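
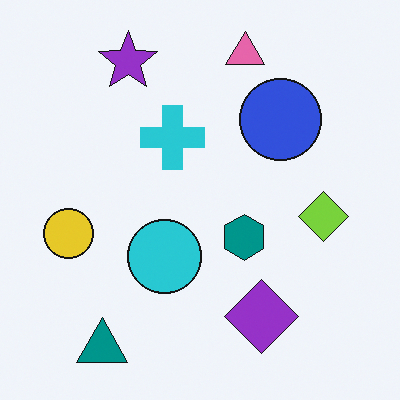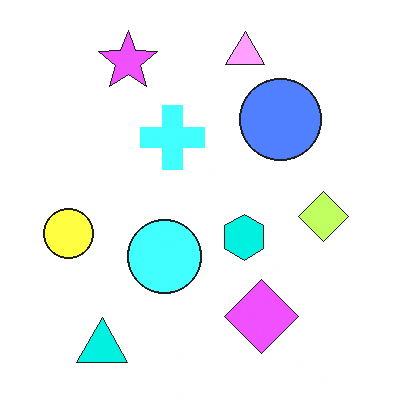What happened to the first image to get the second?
Noticeably brightened.

Every pixel — background and shapes alike — is uniformly brightened.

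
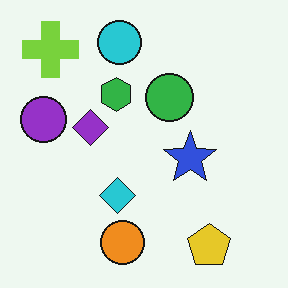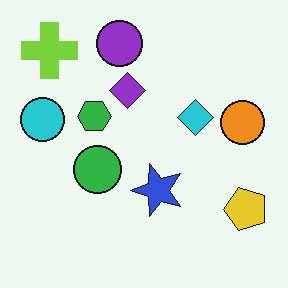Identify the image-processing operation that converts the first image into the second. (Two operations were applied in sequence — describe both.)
It was given moderate JPEG compression, then transposed (reflected across the top-left ↔ bottom-right diagonal).

Blocky 8×8 compression artifacts appear around shape edges and the flat background shows ringing — characteristic JPEG degradation. Shapes have swapped their row and column positions — what was in the top-right is now in the bottom-left — a diagonal reflection.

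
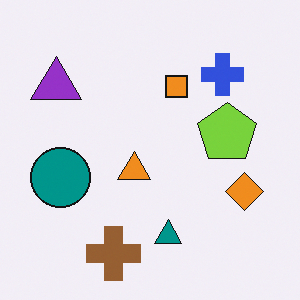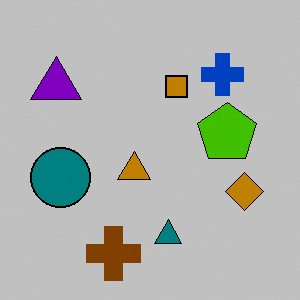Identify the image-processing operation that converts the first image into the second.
It was heavily posterized to just a handful of flat colors.

Each flat color has snapped to a coarser quantized level — most visibly, the near-white background has dropped to a flat grey.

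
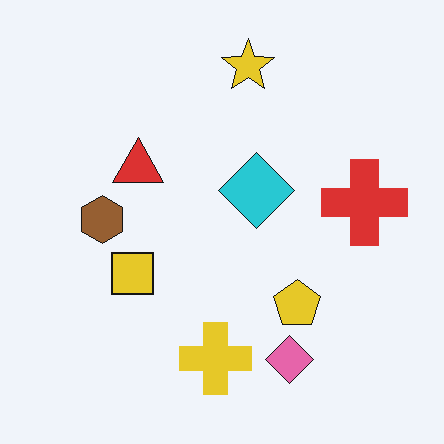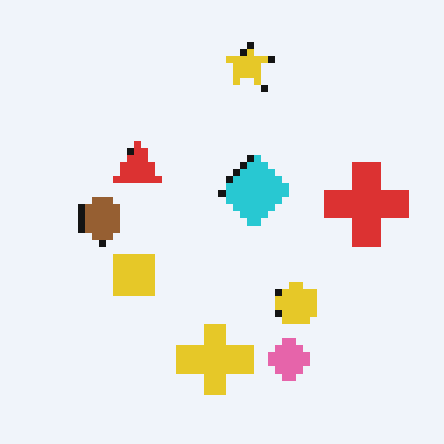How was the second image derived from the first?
Pixelated into visible square blocks.

Shapes are reduced to large square blocks; fine edges and outlines are lost — a downscale-then-upscale (mosaic) effect.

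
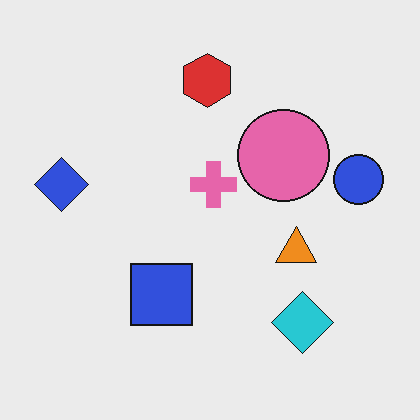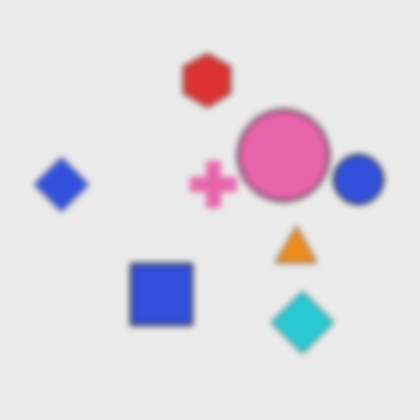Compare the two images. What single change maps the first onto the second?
It was moderately blurred.

Shape edges and outlines are uniformly softened across the whole image.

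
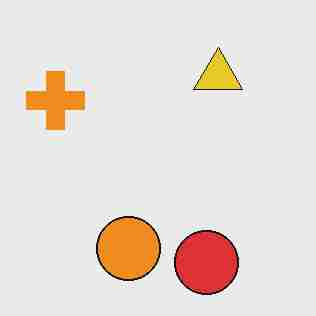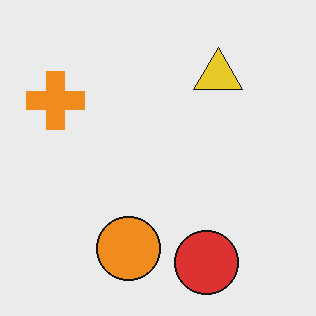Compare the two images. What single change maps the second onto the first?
The transformation is: degraded with heavy JPEG compression.

Blocky 8×8 compression artifacts appear around shape edges and the flat background shows ringing — characteristic JPEG degradation.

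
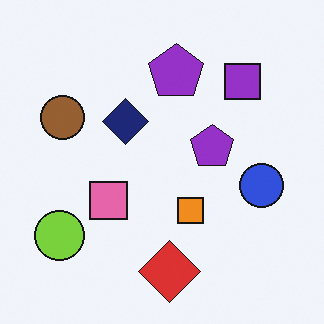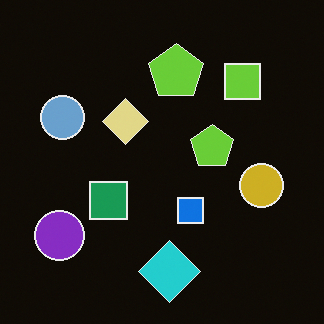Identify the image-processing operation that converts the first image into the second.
Color-inverted (negative).

The light background has become dark and every shape's color is its complement — a photographic negative.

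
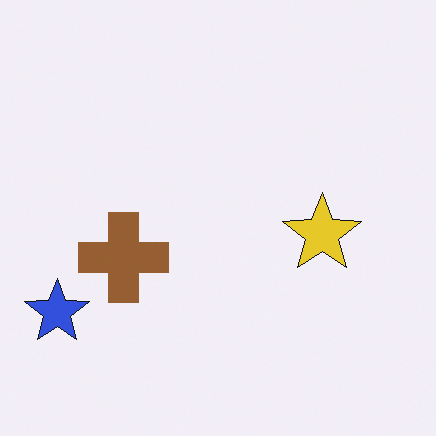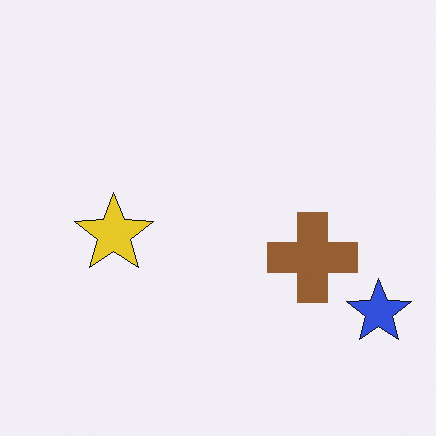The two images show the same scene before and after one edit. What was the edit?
This is the original image flipped horizontally (left ↔ right).

The blue star is in the bottom-left of the first image and the bottom-right of the second — shapes on opposite sides of the vertical midline have swapped in a mirror flip.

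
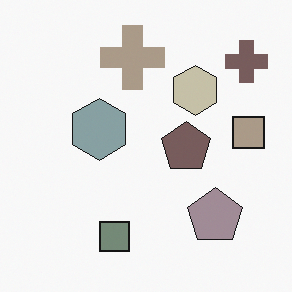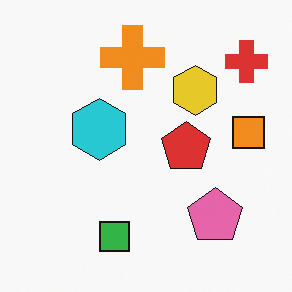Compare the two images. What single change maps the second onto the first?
This is the original image made much more muted (saturation change).

All colors are more muted and greyish — a global saturation change.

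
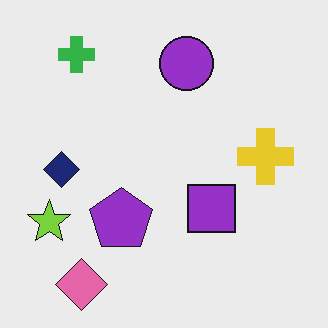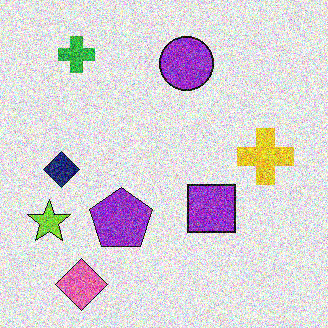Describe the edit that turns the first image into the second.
It was degraded with heavy additive noise.

Random speckle covers the whole image, including the flat background.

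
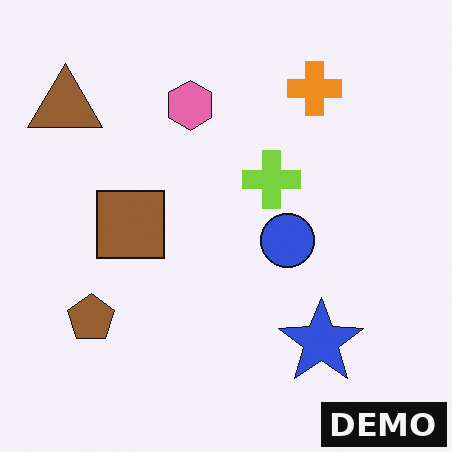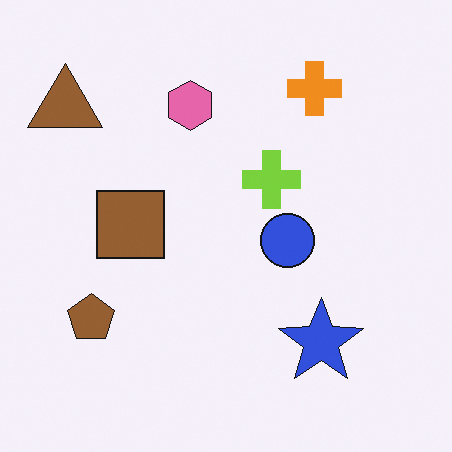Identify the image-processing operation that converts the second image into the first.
The transformation is: watermarked with the text "DEMO" in the lower-right corner.

A dark label reading "DEMO" appears in the lower-right corner.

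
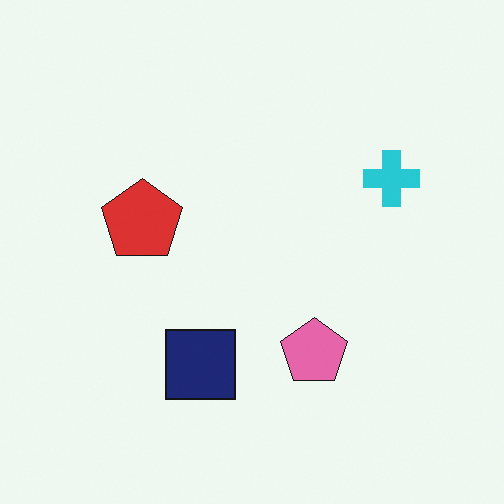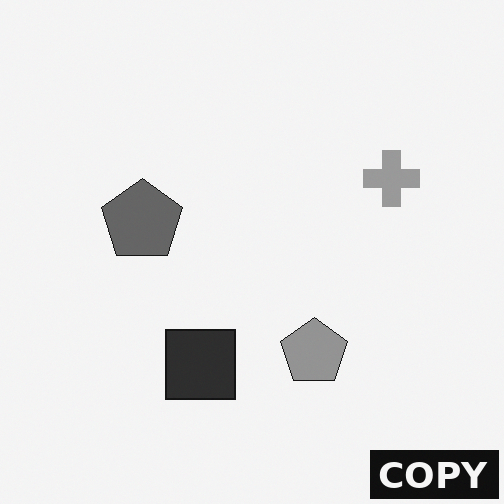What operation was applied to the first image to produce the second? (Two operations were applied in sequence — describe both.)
It was converted to grayscale, then watermarked with the text "COPY" in the lower-right corner.

All color is removed — every shape is now a shade of grey. A dark label reading "COPY" appears in the lower-right corner.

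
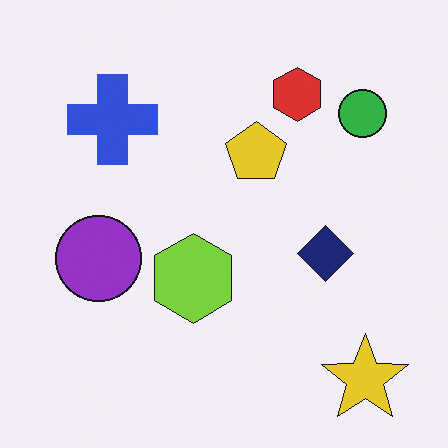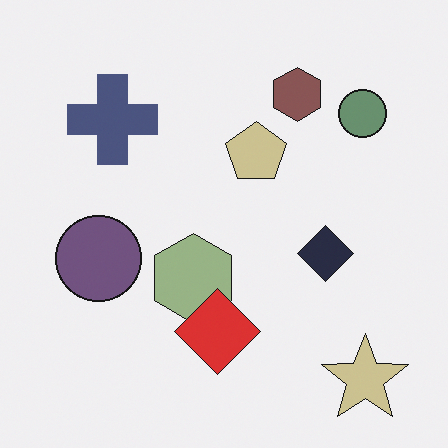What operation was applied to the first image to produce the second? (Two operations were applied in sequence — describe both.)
This is the original image made much more muted (saturation change), then overlaid with an additional red diamond.

All colors are more muted and greyish — a global saturation change. A red diamond appears in the second image that is absent from the first.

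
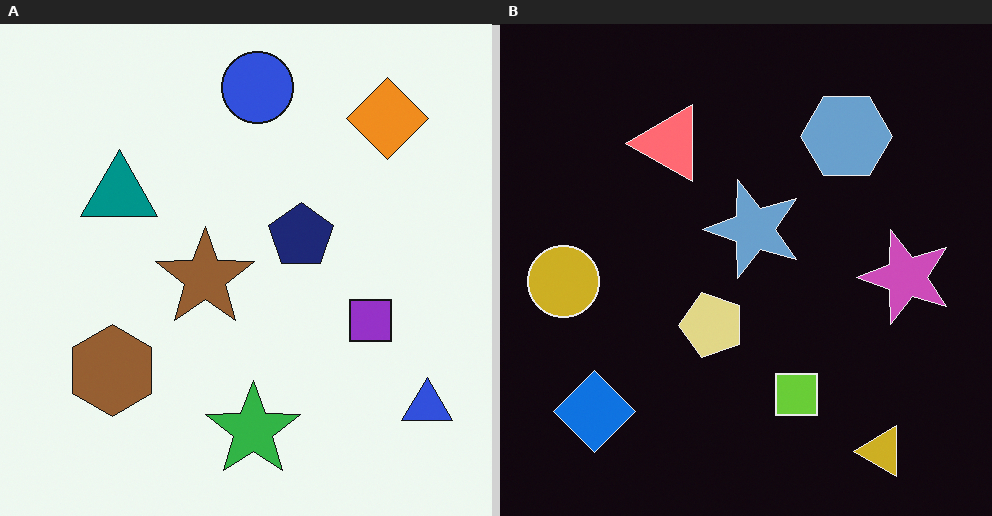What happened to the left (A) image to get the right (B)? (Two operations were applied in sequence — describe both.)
The right (B) image is the left (A) transposed (reflected across the top-left ↔ bottom-right diagonal), then color-inverted (negative).

Shapes have swapped their row and column positions — what was in the top-right is now in the bottom-left — a diagonal reflection. The light background has become dark and every shape's color is its complement — a photographic negative.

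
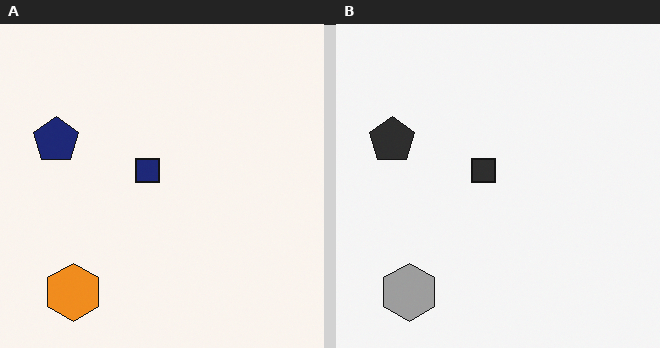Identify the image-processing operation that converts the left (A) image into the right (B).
The right (B) image is the left (A) converted to grayscale.

All color is removed — every shape is now a shade of grey.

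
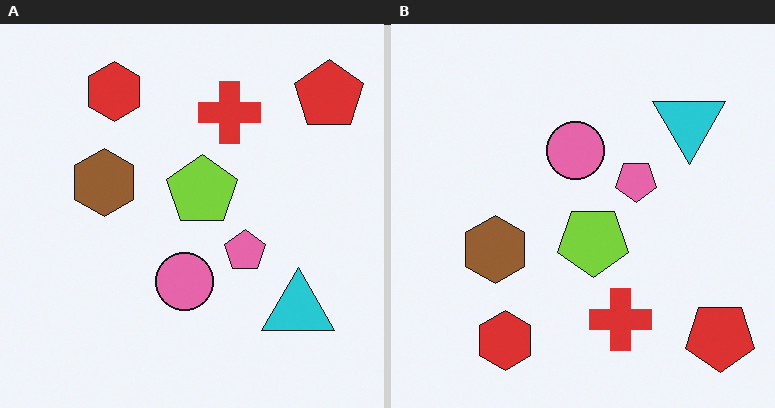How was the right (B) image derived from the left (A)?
The transformation is: flipped vertically (top ↔ bottom).

The red hexagon is in the top-left of the left (A) image and the bottom-left of the right (B) — shapes on opposite sides of the horizontal midline have swapped in a mirror flip.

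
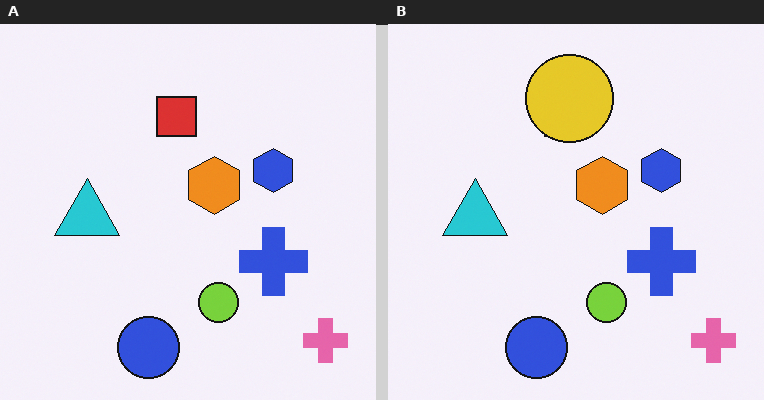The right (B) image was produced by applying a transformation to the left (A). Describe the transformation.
The right (B) image is the left (A) overlaid with an additional yellow circle.

A yellow circle appears in the right (B) image that is absent from the left (A).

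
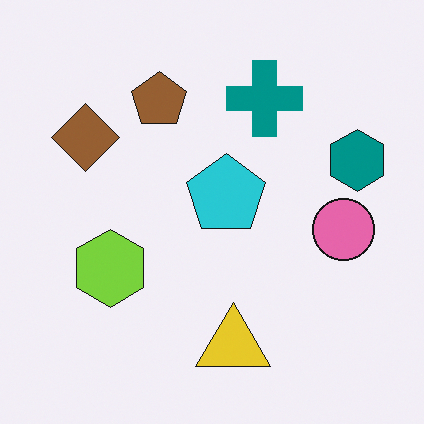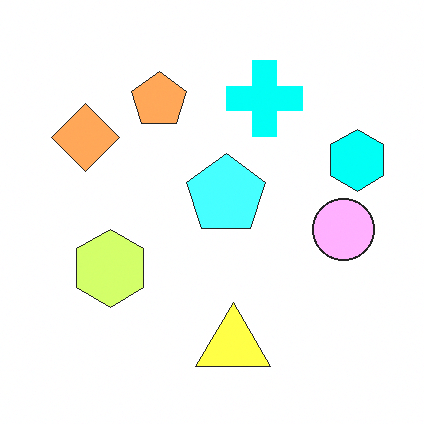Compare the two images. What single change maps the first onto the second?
The image was noticeably brightened.

Every pixel — background and shapes alike — is uniformly brightened.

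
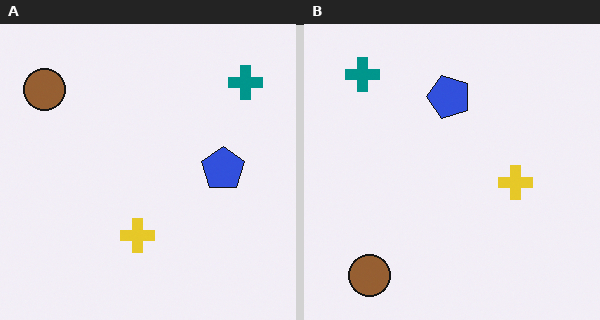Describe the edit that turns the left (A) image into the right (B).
It was rotated 90° counter-clockwise.

The brown circle sits in the top-left of the left (A) image and the bottom-left of the right (B) — consistent with a whole-image 90° counter-clockwise rotation.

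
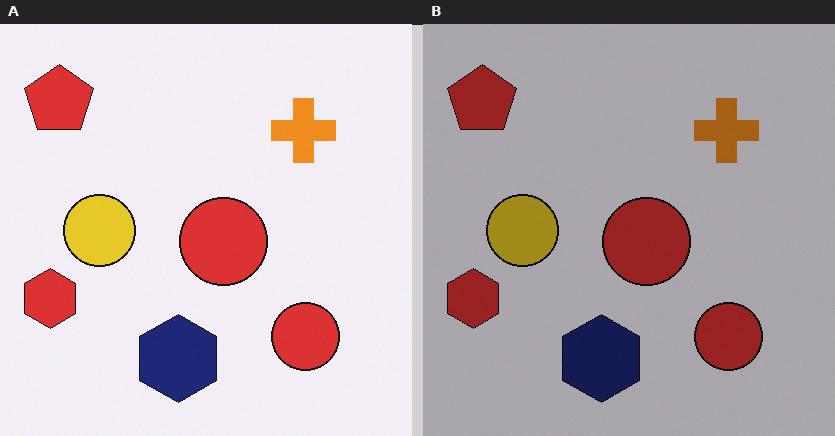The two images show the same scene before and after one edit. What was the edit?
The transformation is: noticeably darkened.

Every pixel — background and shapes alike — is uniformly darkened.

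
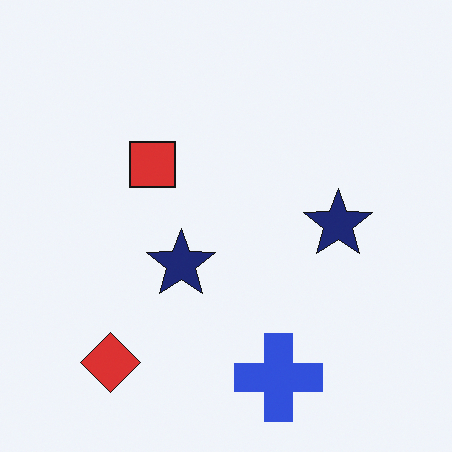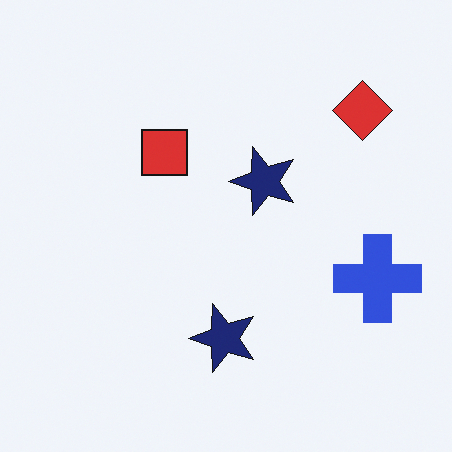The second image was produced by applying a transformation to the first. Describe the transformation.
It was transposed (reflected across the top-left ↔ bottom-right diagonal).

Shapes have swapped their row and column positions — what was in the top-right is now in the bottom-left — a diagonal reflection.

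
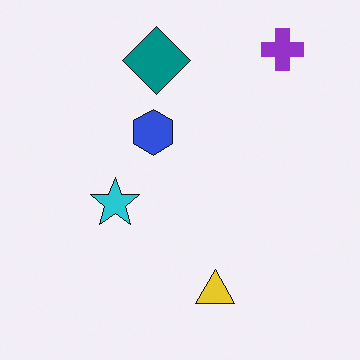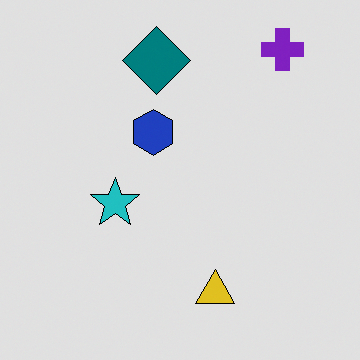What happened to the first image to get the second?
This is the original image moderately posterized.

Each flat color has snapped to a coarser quantized level — most visibly, the near-white background has dropped to a flat grey.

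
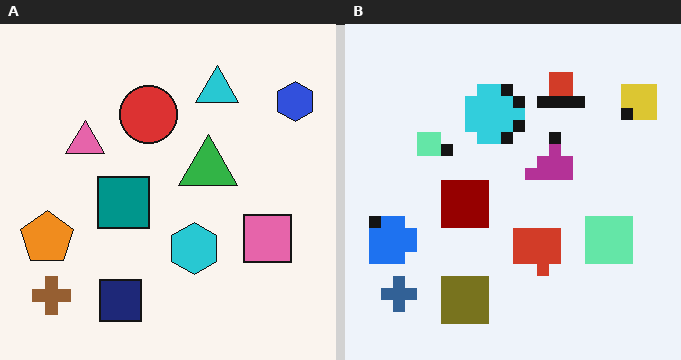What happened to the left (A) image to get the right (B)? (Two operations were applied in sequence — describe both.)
The image was hue-shifted through roughly half the color wheel, then heavily pixelated into large blocks.

Every shape's color has rotated by the same amount around the hue wheel — a uniform hue shift. Shapes are reduced to large square blocks; fine edges and outlines are lost — a downscale-then-upscale (mosaic) effect.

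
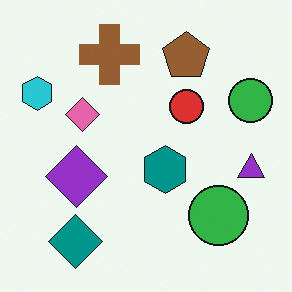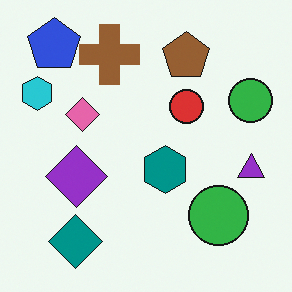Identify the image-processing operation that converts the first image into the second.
It was overlaid with an additional blue pentagon.

A blue pentagon appears in the second image that is absent from the first.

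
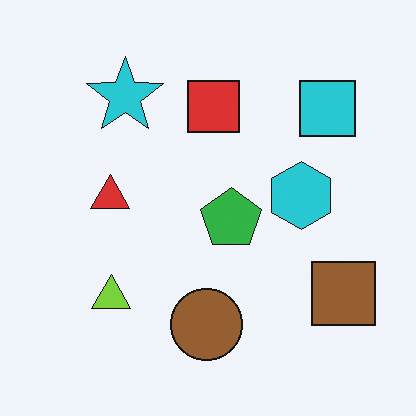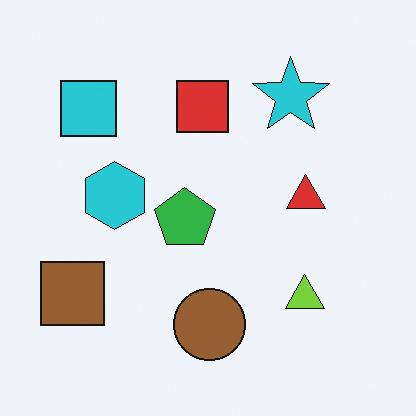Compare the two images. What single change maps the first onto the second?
The transformation is: flipped horizontally (left ↔ right).

The brown square is in the bottom-right of the first image and the bottom-left of the second — shapes on opposite sides of the vertical midline have swapped in a mirror flip.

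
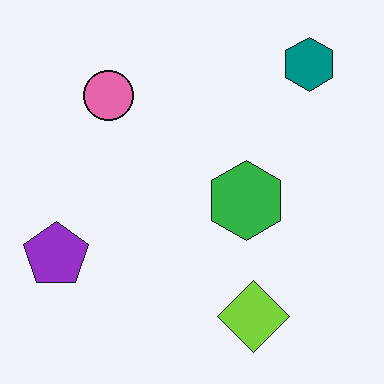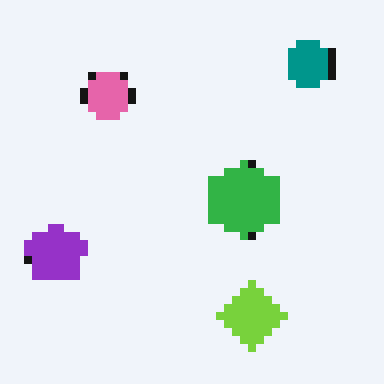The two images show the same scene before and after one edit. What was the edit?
It was pixelated into visible square blocks.

Shapes are reduced to large square blocks; fine edges and outlines are lost — a downscale-then-upscale (mosaic) effect.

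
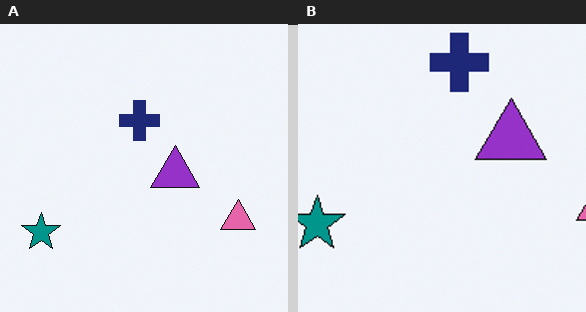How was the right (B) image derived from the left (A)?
Cropped slightly and scaled back up.

The visible shapes are larger and the field of view is narrower; shapes near the original edges may be partly or wholly outside the frame — a crop-and-rescale.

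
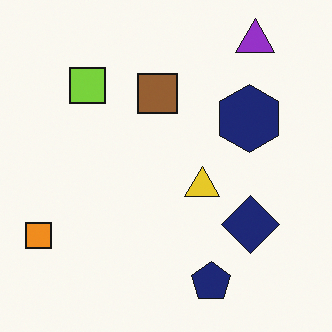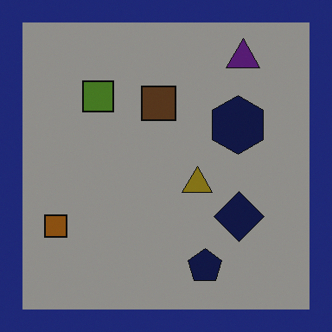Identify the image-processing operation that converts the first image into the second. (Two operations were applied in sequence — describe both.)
The second image is the first darkened a lot, then framed with a navy border.

Every pixel — background and shapes alike — is uniformly darkened. A solid navy frame runs around the edge of the second image, with the content slightly shrunk inside it.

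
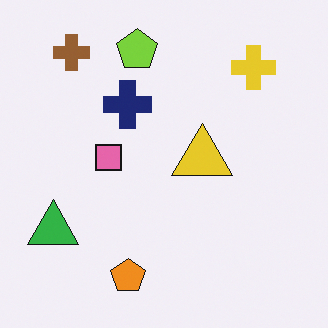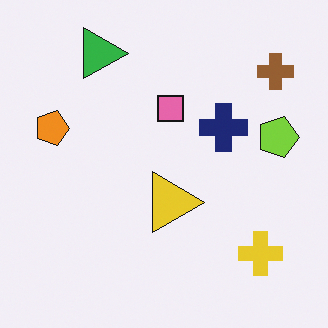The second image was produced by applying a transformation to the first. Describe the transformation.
The image was rotated 90° clockwise.

The brown cross sits in the top-left of the first image and the top-right of the second — consistent with a whole-image 90° clockwise rotation.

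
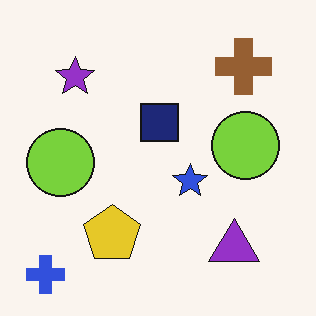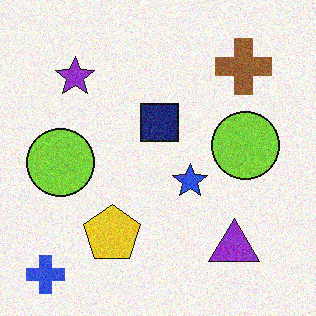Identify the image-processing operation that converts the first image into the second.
Degraded with moderate additive noise.

Random speckle covers the whole image, including the flat background.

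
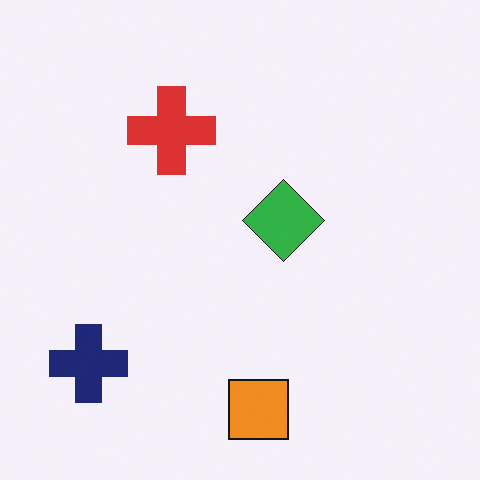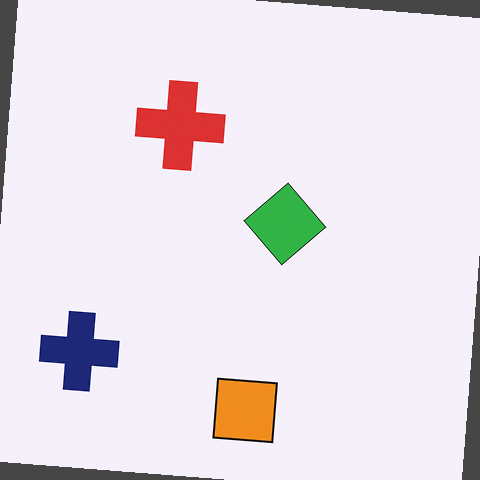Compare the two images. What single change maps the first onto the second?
The image was rotated clockwise by a few degrees.

Every shape is tilted by the same angle and the image corners show triangular fill wedges — a whole-image rotation by a non-right angle.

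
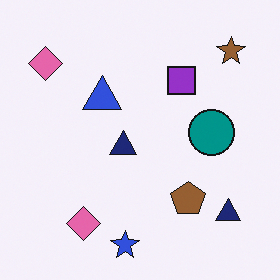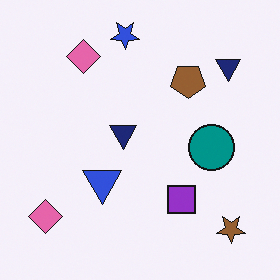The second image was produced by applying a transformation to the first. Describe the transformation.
The second image is the first flipped vertically (top ↔ bottom).

The blue star is in the bottom of the first image and the top of the second — shapes on opposite sides of the horizontal midline have swapped in a mirror flip.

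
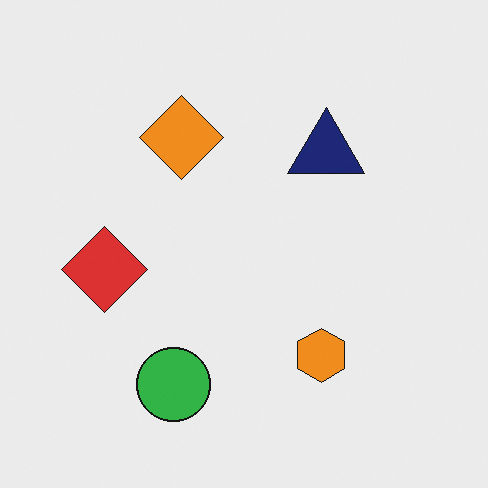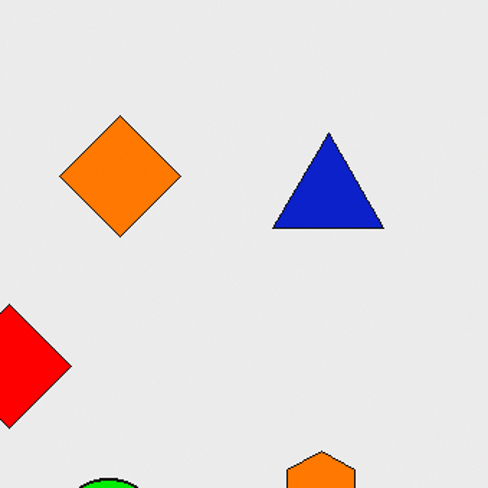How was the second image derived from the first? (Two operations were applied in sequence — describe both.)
The second image is the first heavily oversaturated, then cropped slightly and scaled back up.

All colors are more vivid — a global saturation change. The visible shapes are larger and the field of view is narrower; shapes near the original edges may be partly or wholly outside the frame — a crop-and-rescale.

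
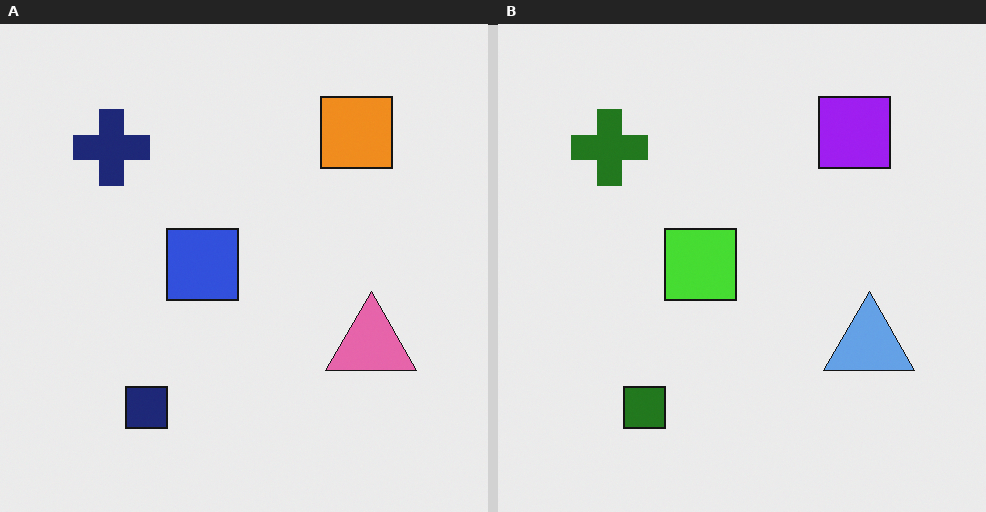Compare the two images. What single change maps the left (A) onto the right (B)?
The right (B) image is the left (A) hue-shifted by a large amount.

Every shape's color has rotated by the same amount around the hue wheel — a uniform hue shift.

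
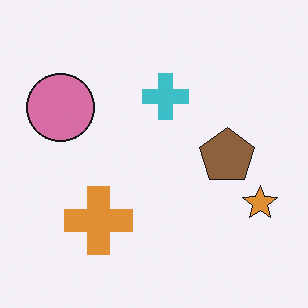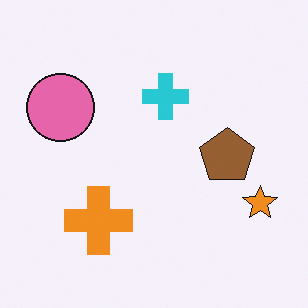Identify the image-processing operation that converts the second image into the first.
This is the original image slightly desaturated.

All colors are more muted and greyish — a global saturation change.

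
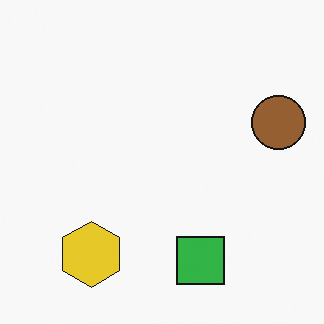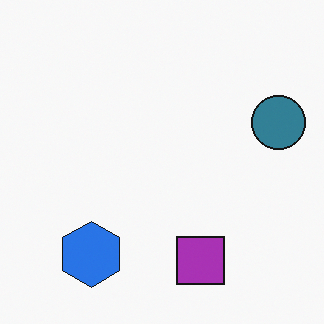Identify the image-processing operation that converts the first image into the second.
The transformation is: hue-shifted by a large amount.

Every shape's color has rotated by the same amount around the hue wheel — a uniform hue shift.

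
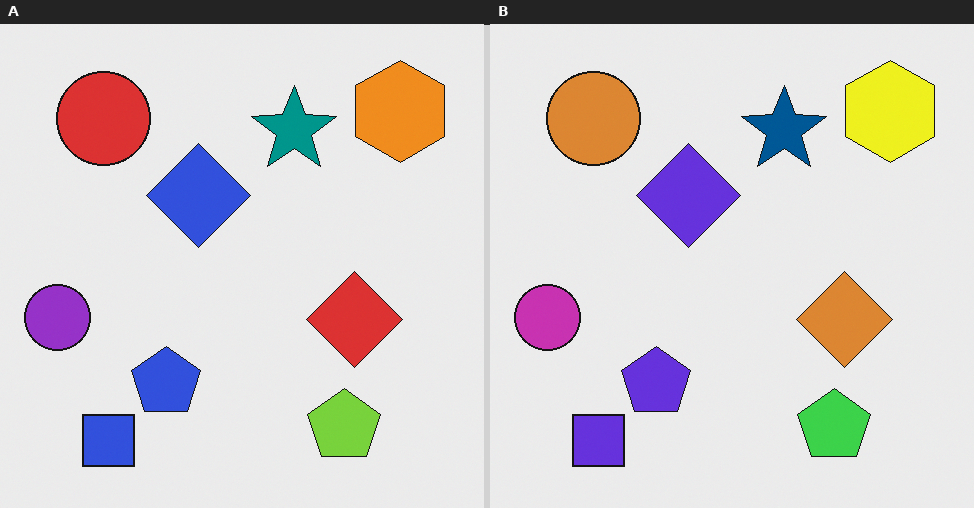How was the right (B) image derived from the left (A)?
The image was hue-shifted slightly.

Every shape's color has rotated by the same amount around the hue wheel — a uniform hue shift.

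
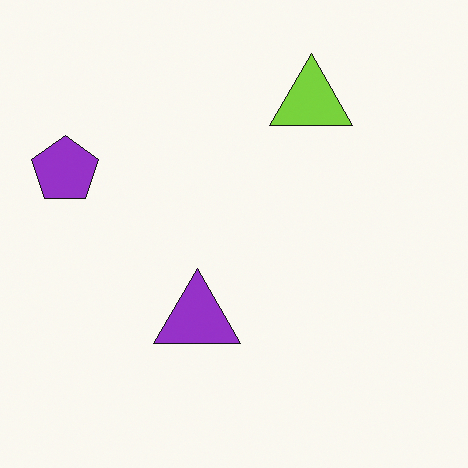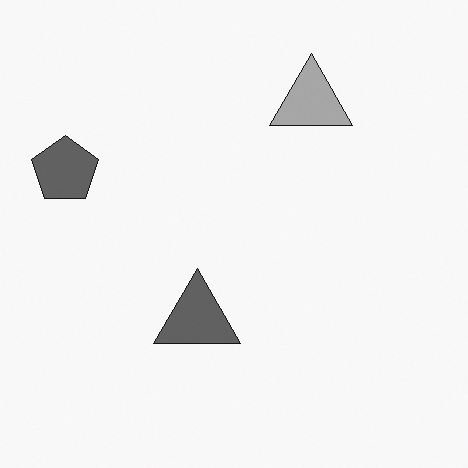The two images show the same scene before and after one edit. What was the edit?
This is the original image converted to grayscale.

All color is removed — every shape is now a shade of grey.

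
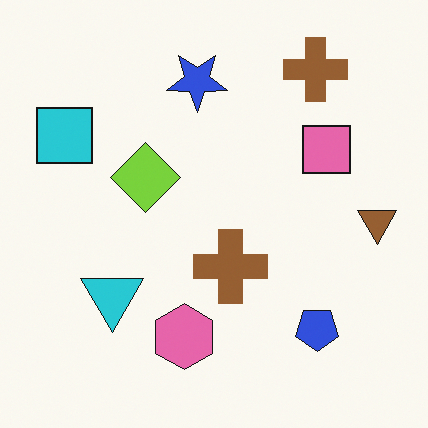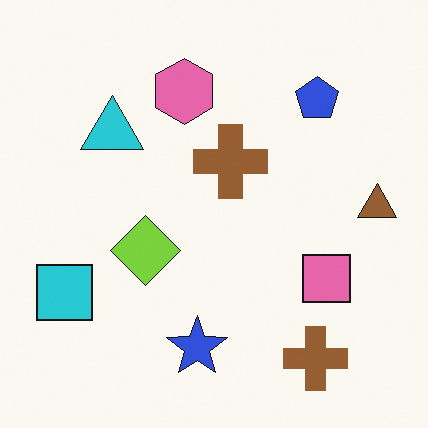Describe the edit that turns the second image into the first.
The image was flipped vertically (top ↔ bottom).

The blue star is in the bottom of the second image and the top of the first — shapes on opposite sides of the horizontal midline have swapped in a mirror flip.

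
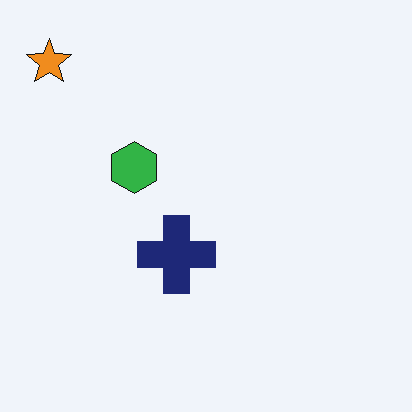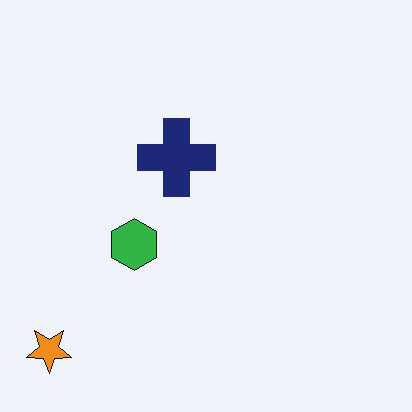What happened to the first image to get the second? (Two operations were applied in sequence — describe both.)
Flipped vertically (top ↔ bottom), then given moderate JPEG compression.

The orange star is in the top-left of the first image and the bottom-left of the second — shapes on opposite sides of the horizontal midline have swapped in a mirror flip. Blocky 8×8 compression artifacts appear around shape edges and the flat background shows ringing — characteristic JPEG degradation.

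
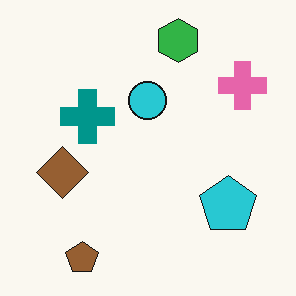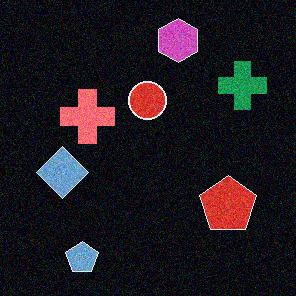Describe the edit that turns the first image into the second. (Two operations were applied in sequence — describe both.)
It was degraded with visible gaussian noise, then color-inverted (negative).

Random speckle covers the whole image, including the flat background. The light background has become dark and every shape's color is its complement — a photographic negative.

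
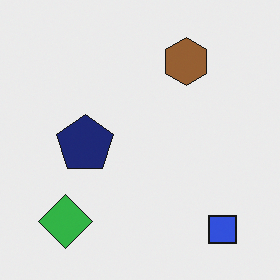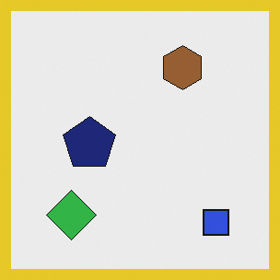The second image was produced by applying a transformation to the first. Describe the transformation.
It was framed with a yellow border.

A solid yellow frame runs around the edge of the second image, with the content slightly shrunk inside it.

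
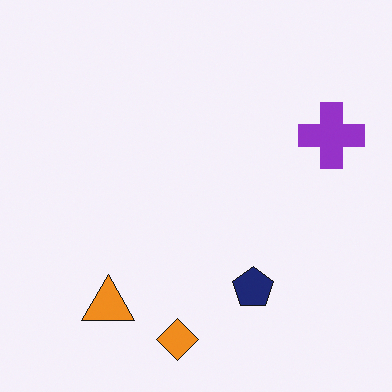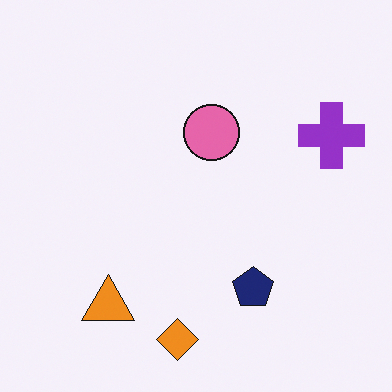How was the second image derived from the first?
The second image is the first overlaid with an additional pink circle.

A pink circle appears in the second image that is absent from the first.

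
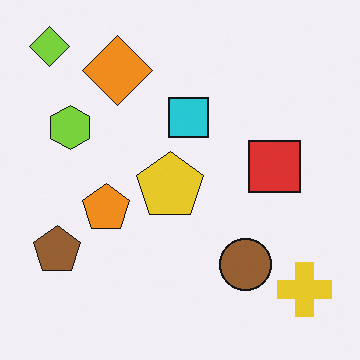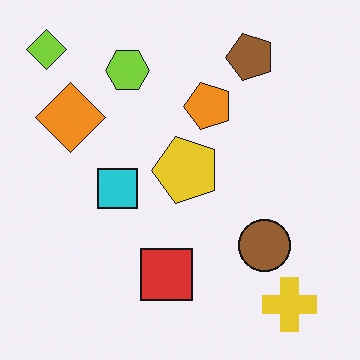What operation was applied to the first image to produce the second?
The second image is the first transposed (reflected across the top-left ↔ bottom-right diagonal).

Shapes have swapped their row and column positions — what was in the top-right is now in the bottom-left — a diagonal reflection.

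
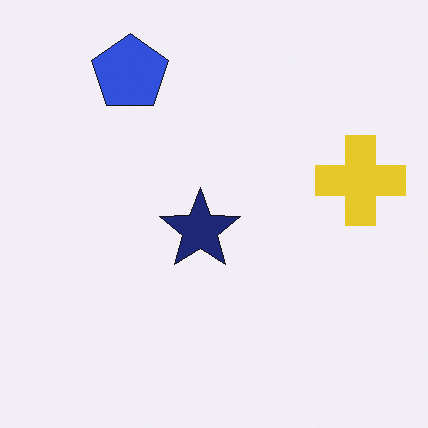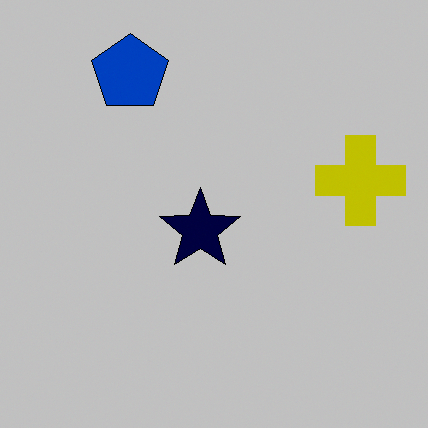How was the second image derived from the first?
The transformation is: heavily posterized to just a handful of flat colors.

Each flat color has snapped to a coarser quantized level — most visibly, the near-white background has dropped to a flat grey.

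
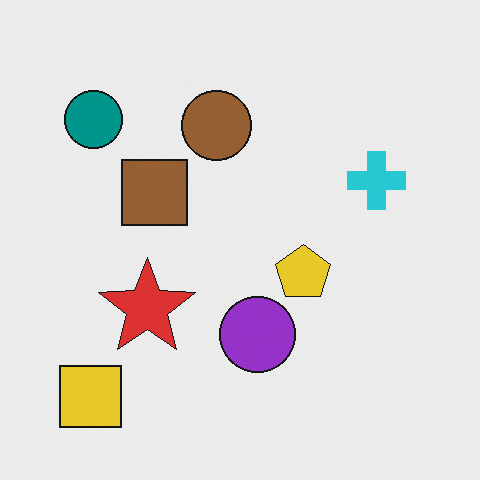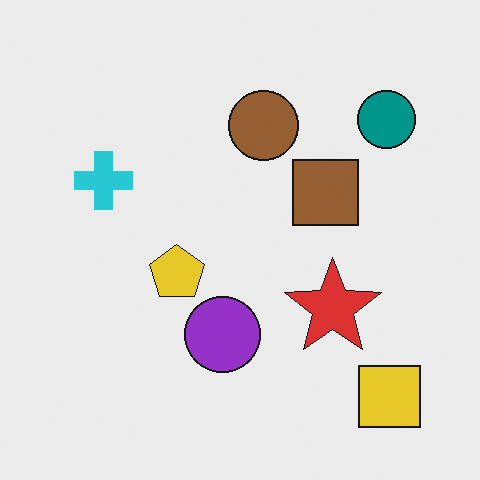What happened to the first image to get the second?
Flipped horizontally (left ↔ right).

The yellow square is in the bottom-left of the first image and the bottom-right of the second — shapes on opposite sides of the vertical midline have swapped in a mirror flip.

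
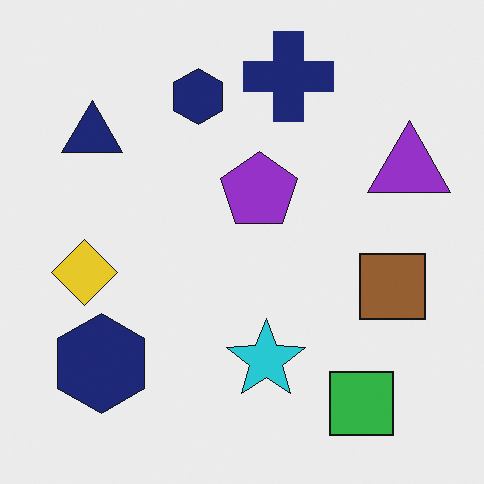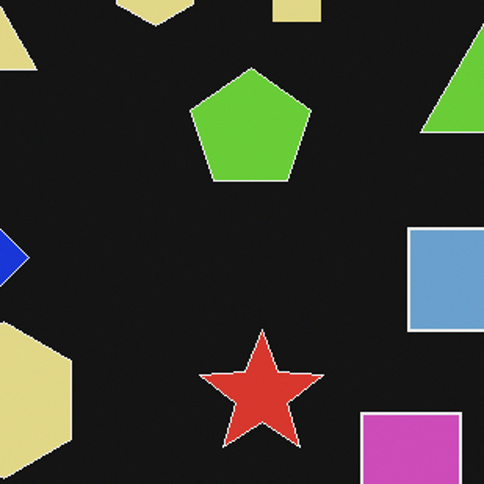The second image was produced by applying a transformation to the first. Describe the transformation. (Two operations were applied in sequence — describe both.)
The transformation is: color-inverted (negative), then cropped to a modestly smaller region and rescaled.

The light background has become dark and every shape's color is its complement — a photographic negative. The visible shapes are larger and the field of view is narrower; shapes near the original edges may be partly or wholly outside the frame — a crop-and-rescale.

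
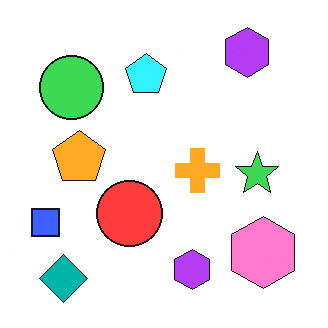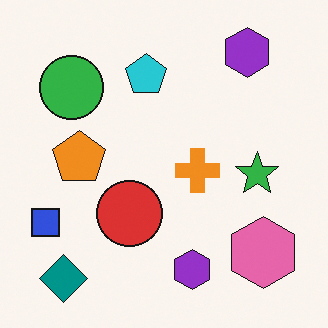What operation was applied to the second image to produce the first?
The image was brightened a little.

Every pixel — background and shapes alike — is uniformly brightened.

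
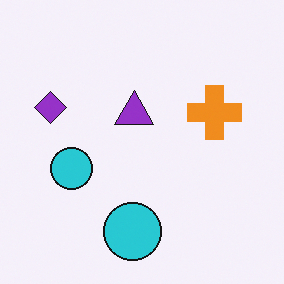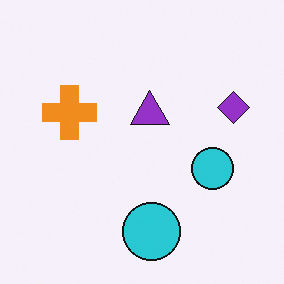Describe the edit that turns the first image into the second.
The image was flipped horizontally (left ↔ right).

The purple diamond is in the left of the first image and the right of the second — shapes on opposite sides of the vertical midline have swapped in a mirror flip.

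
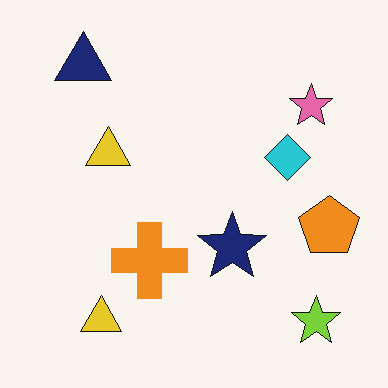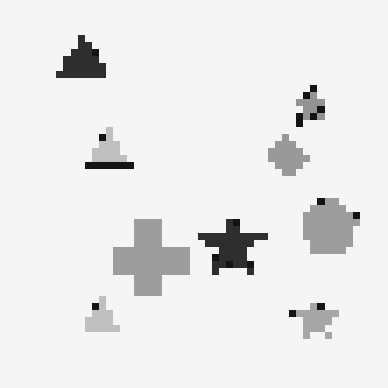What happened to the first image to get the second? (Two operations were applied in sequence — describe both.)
This is the original image converted to grayscale, then moderately pixelated.

All color is removed — every shape is now a shade of grey. Shapes are reduced to large square blocks; fine edges and outlines are lost — a downscale-then-upscale (mosaic) effect.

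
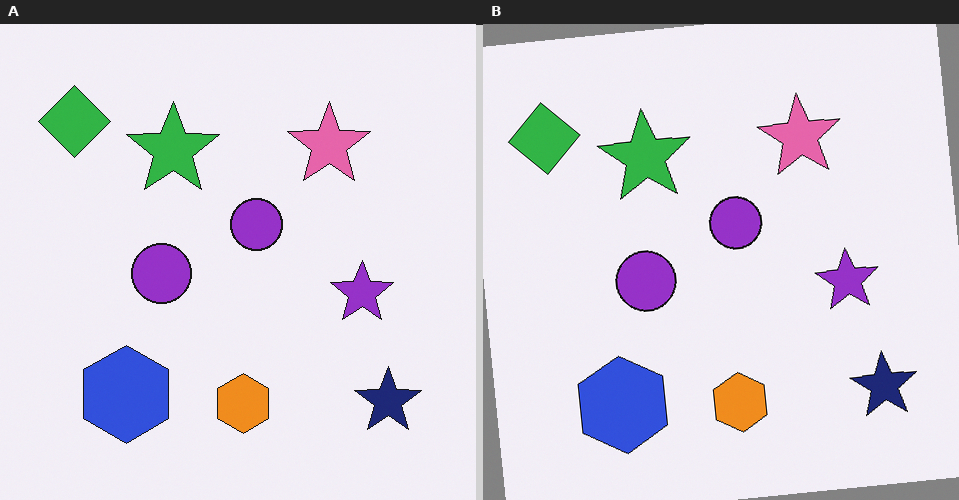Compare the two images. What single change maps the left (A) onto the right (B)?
The image was rotated counter-clockwise by a few degrees.

Every shape is tilted by the same angle and the image corners show triangular fill wedges — a whole-image rotation by a non-right angle.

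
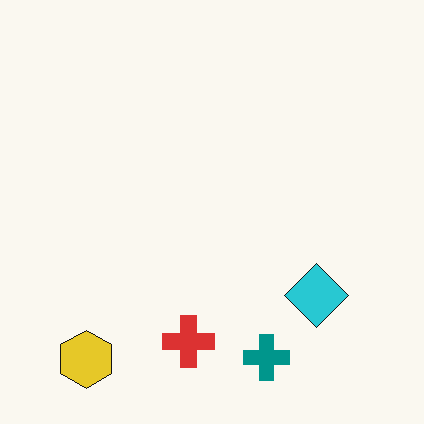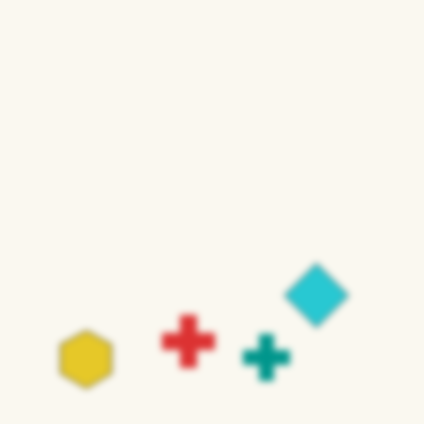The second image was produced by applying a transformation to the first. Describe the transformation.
The transformation is: noticeably gaussian-blurred.

Shape edges and outlines are uniformly softened across the whole image.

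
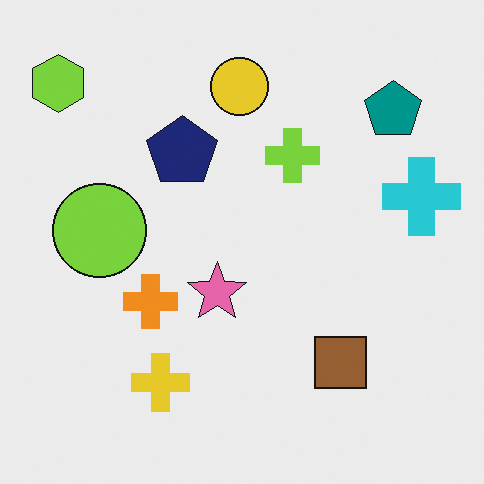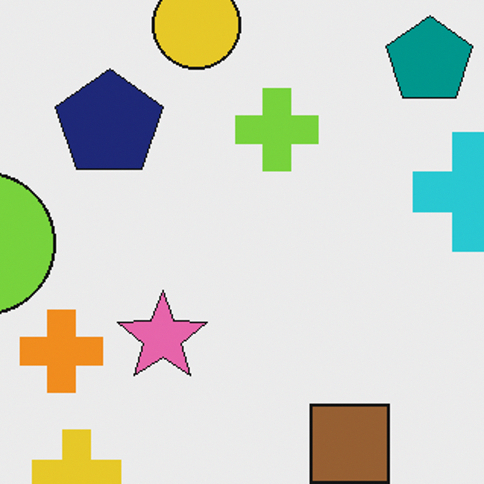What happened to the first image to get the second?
Cropped to a modestly smaller region and rescaled.

The visible shapes are larger and the field of view is narrower; shapes near the original edges may be partly or wholly outside the frame — a crop-and-rescale.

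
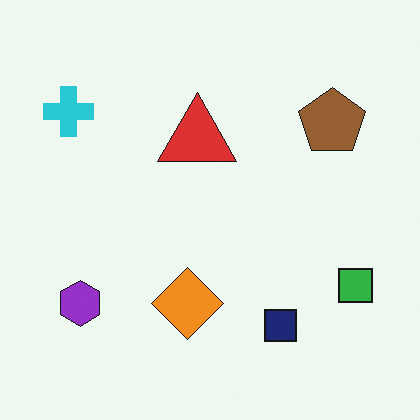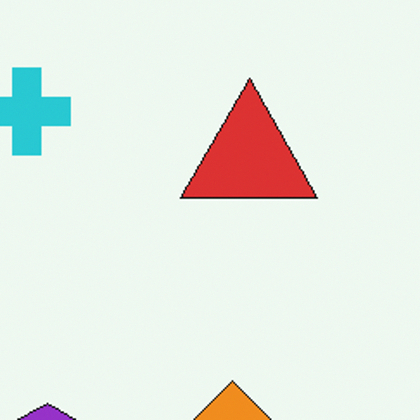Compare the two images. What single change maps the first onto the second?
The second image is the first cropped tightly and scaled back up.

The visible shapes are larger and the field of view is narrower; shapes near the original edges may be partly or wholly outside the frame — a crop-and-rescale.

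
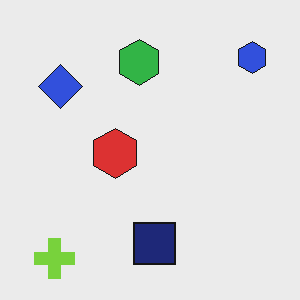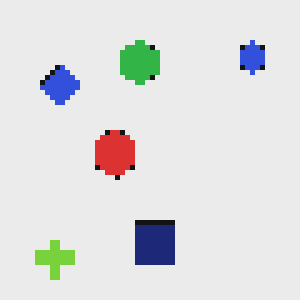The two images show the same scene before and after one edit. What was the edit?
The second image is the first mildly pixelated.

Shapes are reduced to large square blocks; fine edges and outlines are lost — a downscale-then-upscale (mosaic) effect.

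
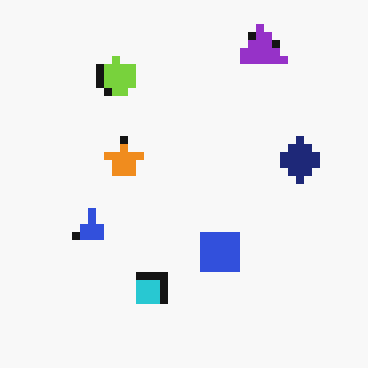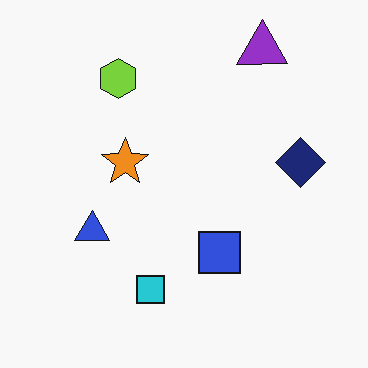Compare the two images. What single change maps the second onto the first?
The transformation is: pixelated into visible square blocks.

Shapes are reduced to large square blocks; fine edges and outlines are lost — a downscale-then-upscale (mosaic) effect.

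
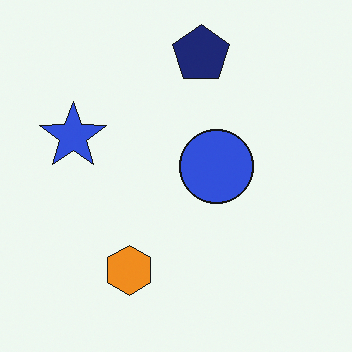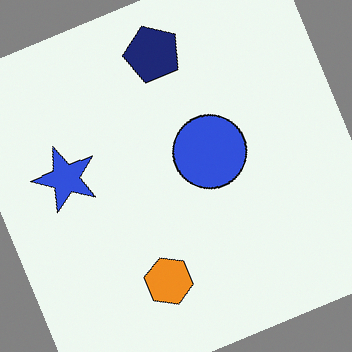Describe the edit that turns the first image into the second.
This is the original image rotated counter-clockwise by a moderate amount.

Every shape is tilted by the same angle and the image corners show triangular fill wedges — a whole-image rotation by a non-right angle.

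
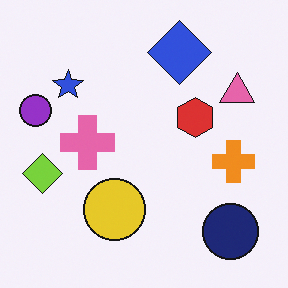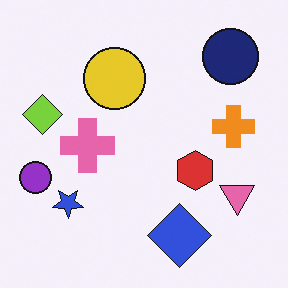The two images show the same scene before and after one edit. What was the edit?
The second image is the first flipped vertically (top ↔ bottom).

The blue diamond is in the top of the first image and the bottom of the second — shapes on opposite sides of the horizontal midline have swapped in a mirror flip.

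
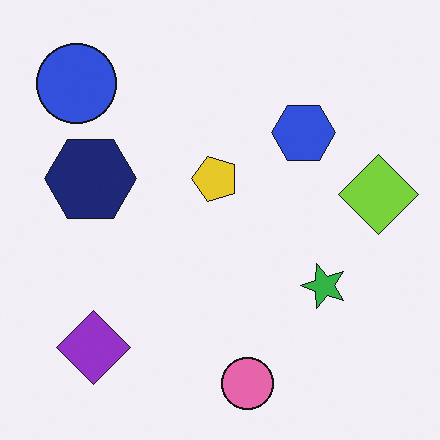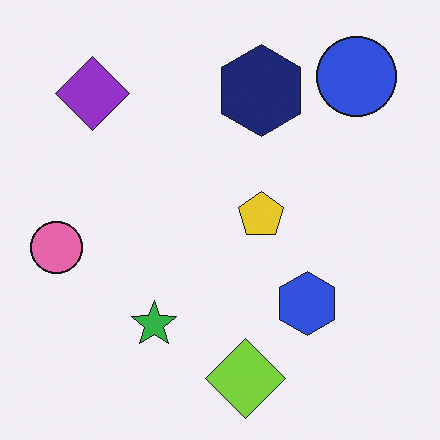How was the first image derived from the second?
This is the original image rotated 90° counter-clockwise.

The blue circle sits in the top-right of the second image and the top-left of the first — consistent with a whole-image 90° counter-clockwise rotation.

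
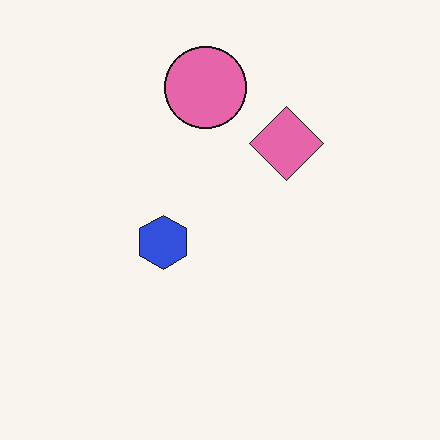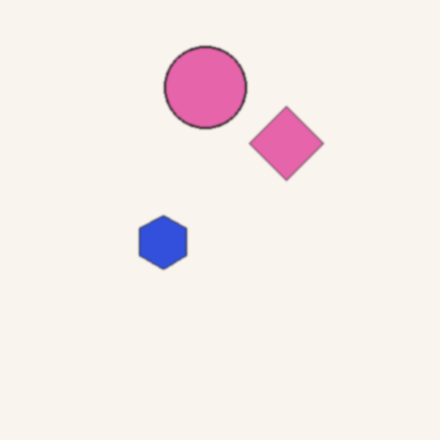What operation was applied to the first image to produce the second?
The second image is the first slightly softened.

Shape edges and outlines are uniformly softened across the whole image.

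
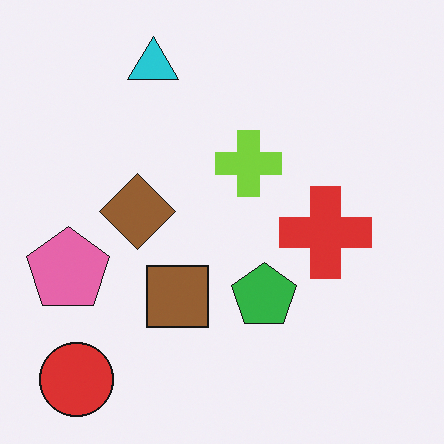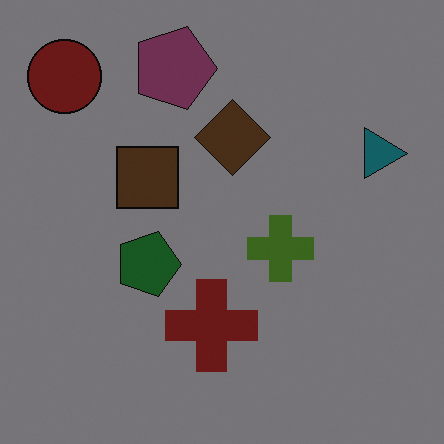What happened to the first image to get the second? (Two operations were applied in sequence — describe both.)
The image was noticeably darkened, then rotated 90° clockwise.

Every pixel — background and shapes alike — is uniformly darkened. The red circle sits in the bottom-left of the first image and the top-left of the second — consistent with a whole-image 90° clockwise rotation.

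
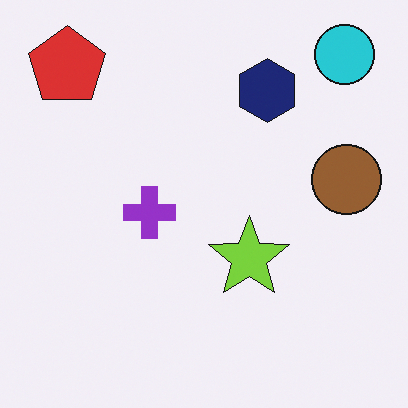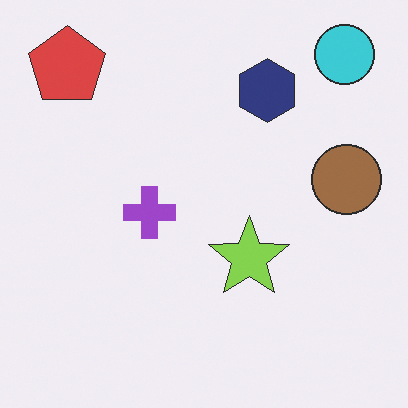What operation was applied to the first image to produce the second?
The image was given slightly reduced contrast.

Tones are pushed toward mid-grey across the whole image — a global contrast change.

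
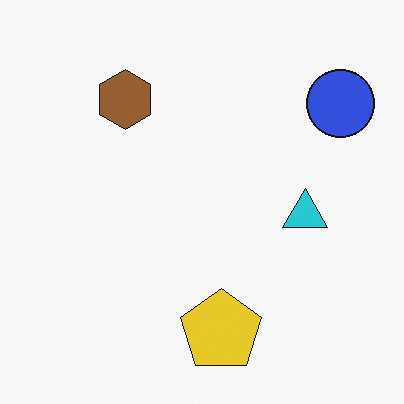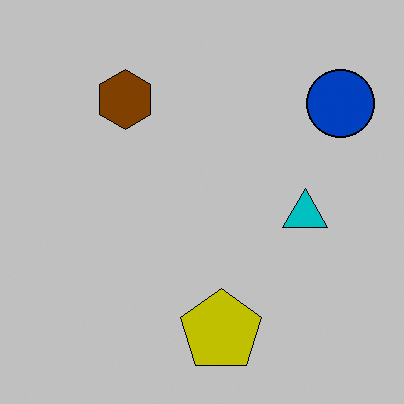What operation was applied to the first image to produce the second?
This is the original image aggressively posterized.

Each flat color has snapped to a coarser quantized level — most visibly, the near-white background has dropped to a flat grey.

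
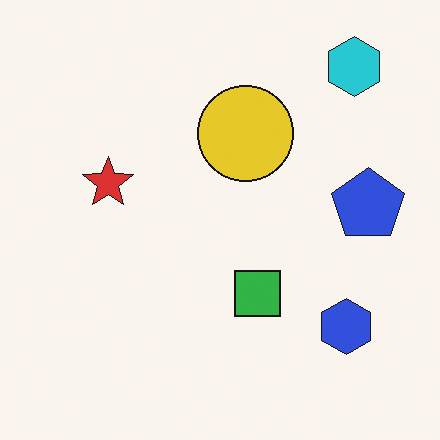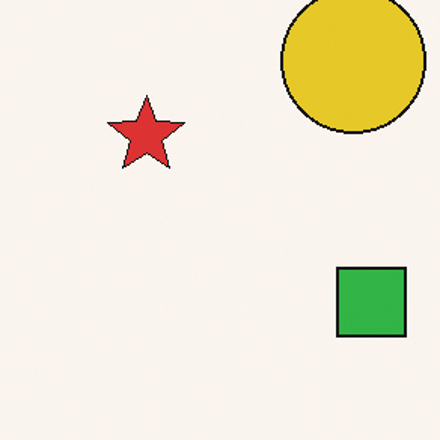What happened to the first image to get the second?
The image was cropped to a modestly smaller region and rescaled.

The visible shapes are larger and the field of view is narrower; shapes near the original edges may be partly or wholly outside the frame — a crop-and-rescale.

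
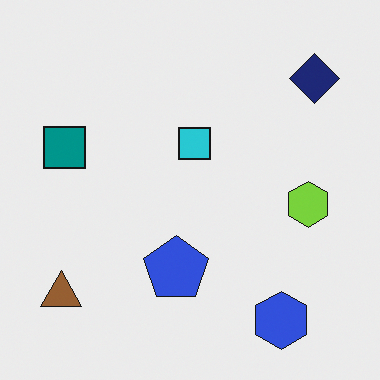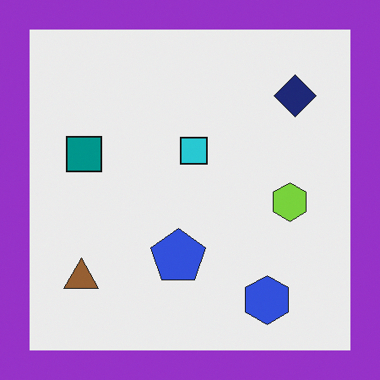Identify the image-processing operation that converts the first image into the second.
The image was framed with a purple border.

A solid purple frame runs around the edge of the second image, with the content slightly shrunk inside it.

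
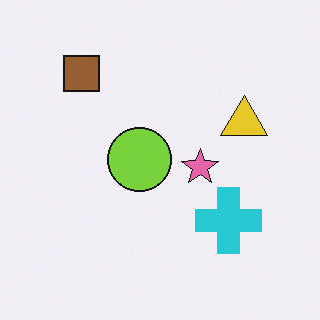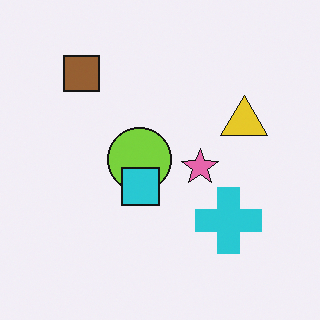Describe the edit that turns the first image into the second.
The second image is the first overlaid with an additional cyan square.

A cyan square appears in the second image that is absent from the first.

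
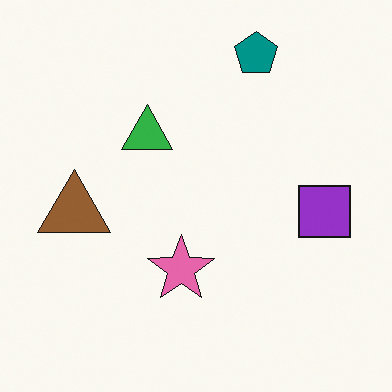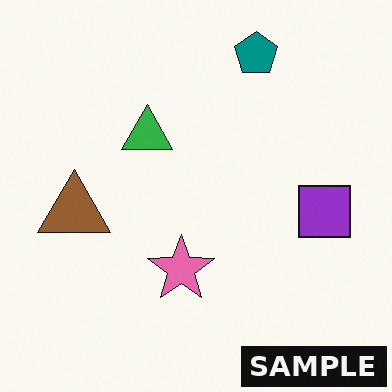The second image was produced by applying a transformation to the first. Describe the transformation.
The image was watermarked with the text "SAMPLE" in the lower-right corner.

A dark label reading "SAMPLE" appears in the lower-right corner.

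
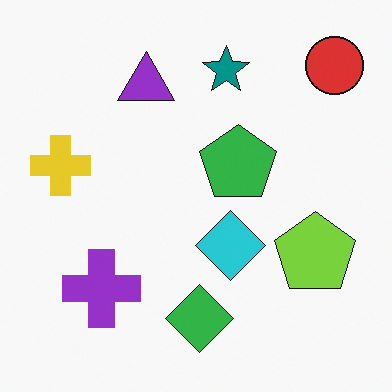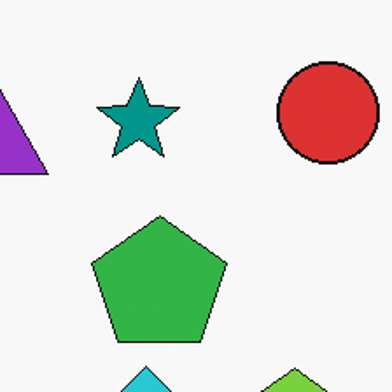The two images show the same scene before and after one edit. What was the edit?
Cropped to a noticeably smaller region and rescaled.

The visible shapes are larger and the field of view is narrower; shapes near the original edges may be partly or wholly outside the frame — a crop-and-rescale.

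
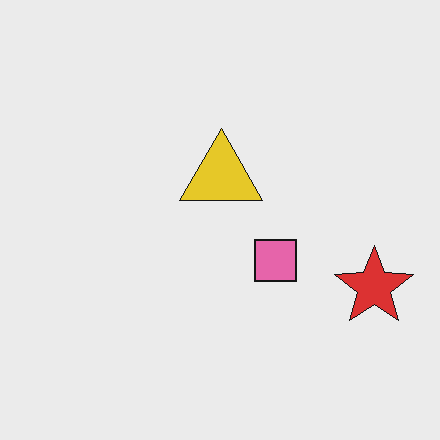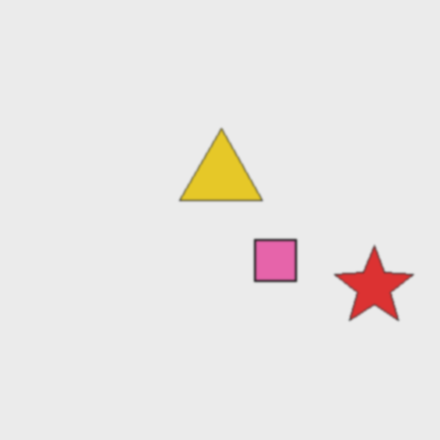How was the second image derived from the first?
Slightly softened.

Shape edges and outlines are uniformly softened across the whole image.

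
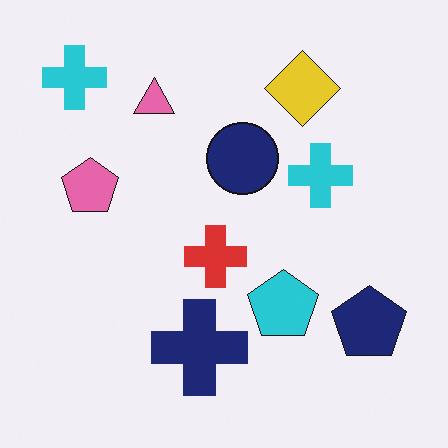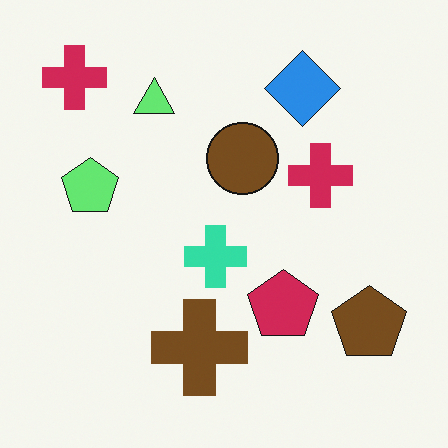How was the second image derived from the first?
It was hue-shifted by a large amount.

Every shape's color has rotated by the same amount around the hue wheel — a uniform hue shift.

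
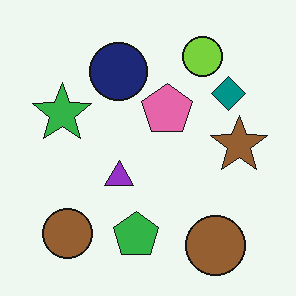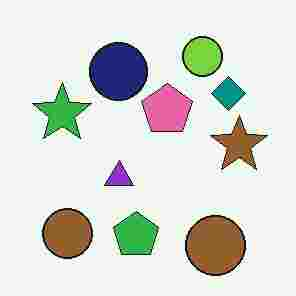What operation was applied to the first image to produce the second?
This is the original image degraded with heavy JPEG compression.

Blocky 8×8 compression artifacts appear around shape edges and the flat background shows ringing — characteristic JPEG degradation.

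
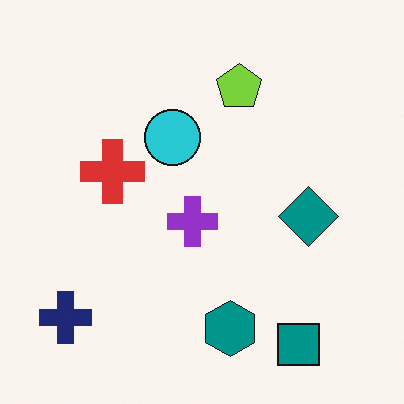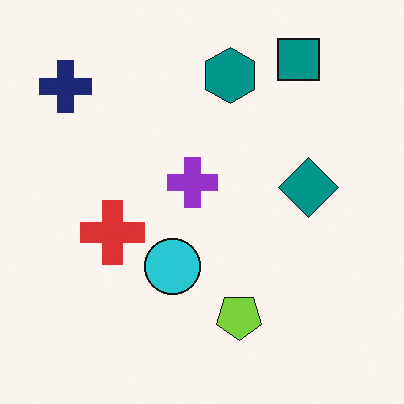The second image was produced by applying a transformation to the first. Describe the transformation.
The transformation is: flipped vertically (top ↔ bottom).

The teal square is in the bottom-right of the first image and the top-right of the second — shapes on opposite sides of the horizontal midline have swapped in a mirror flip.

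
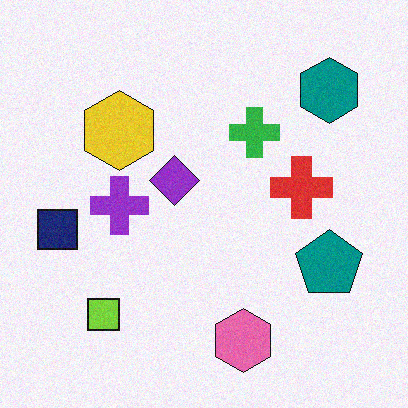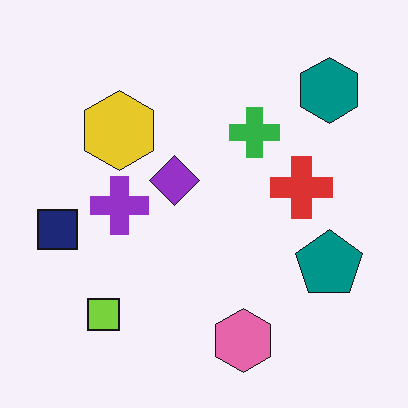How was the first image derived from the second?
This is the original image degraded with a light layer of grain.

Random speckle covers the whole image, including the flat background.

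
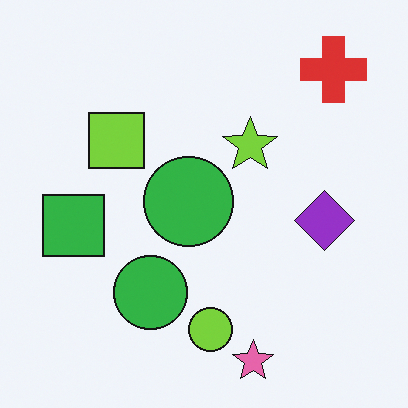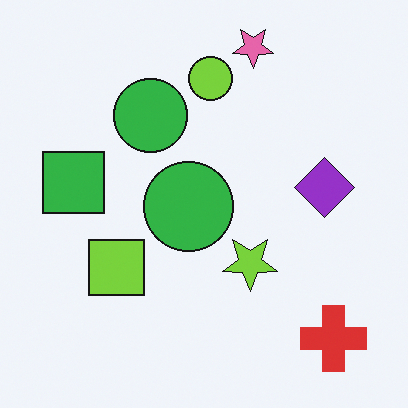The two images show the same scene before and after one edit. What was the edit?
The image was flipped vertically (top ↔ bottom).

The pink star is in the bottom of the first image and the top of the second — shapes on opposite sides of the horizontal midline have swapped in a mirror flip.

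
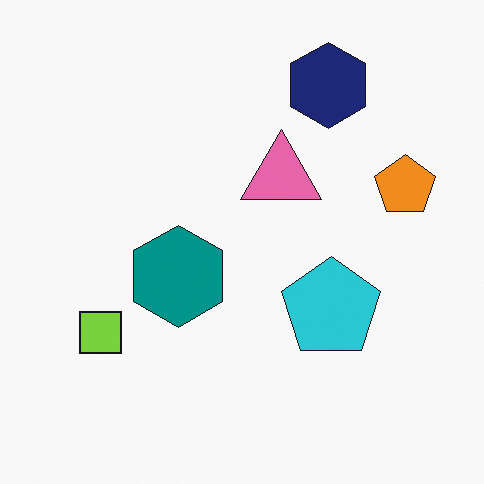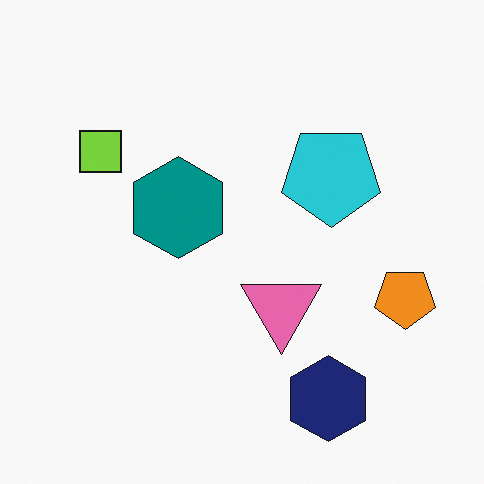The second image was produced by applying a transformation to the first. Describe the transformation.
Flipped vertically (top ↔ bottom).

The navy hexagon is in the top-right of the first image and the bottom-right of the second — shapes on opposite sides of the horizontal midline have swapped in a mirror flip.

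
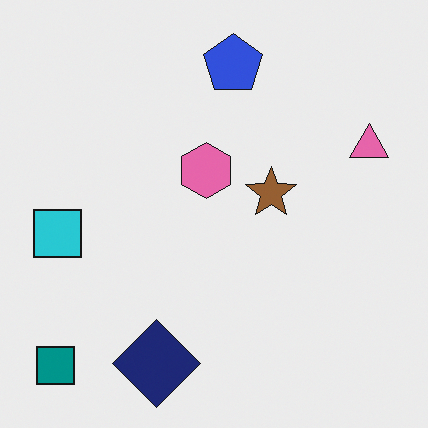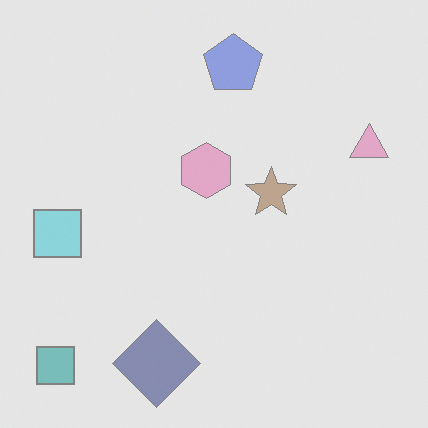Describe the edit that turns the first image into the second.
This is the original image given much lower contrast.

Tones are pushed toward mid-grey across the whole image — a global contrast change.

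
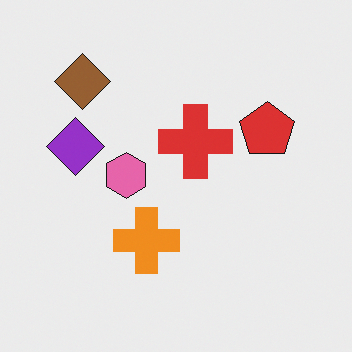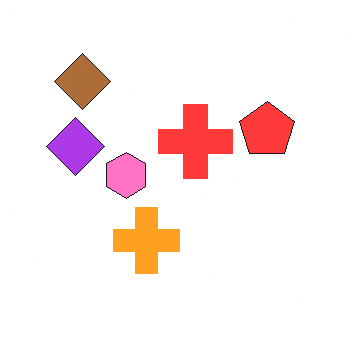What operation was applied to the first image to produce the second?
This is the original image brightened a little.

Every pixel — background and shapes alike — is uniformly brightened.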